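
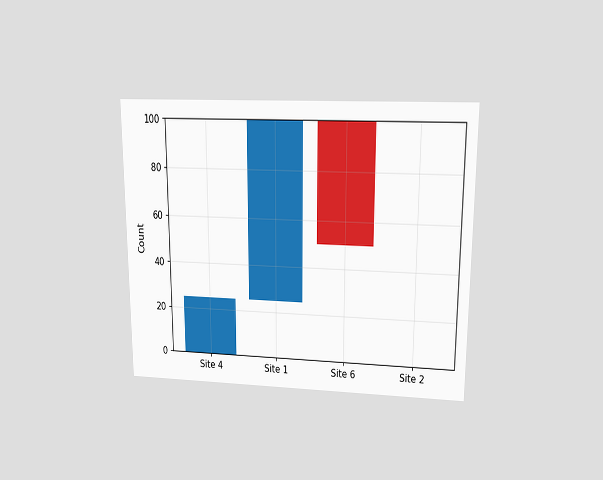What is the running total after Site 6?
50

The chart is viewed at a slight angle. After Site 6 the running total reaches 50.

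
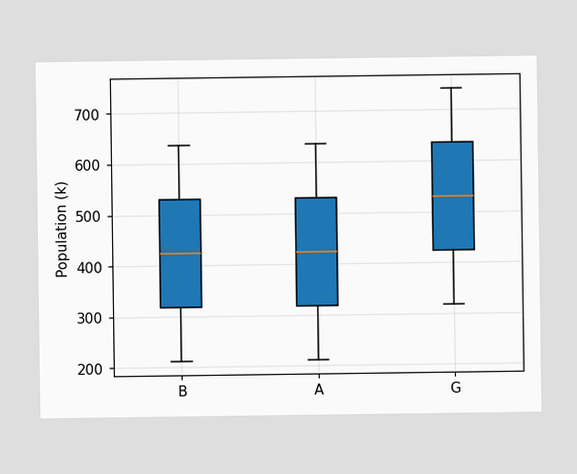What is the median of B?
424k

The median line in the B box sits at 424k.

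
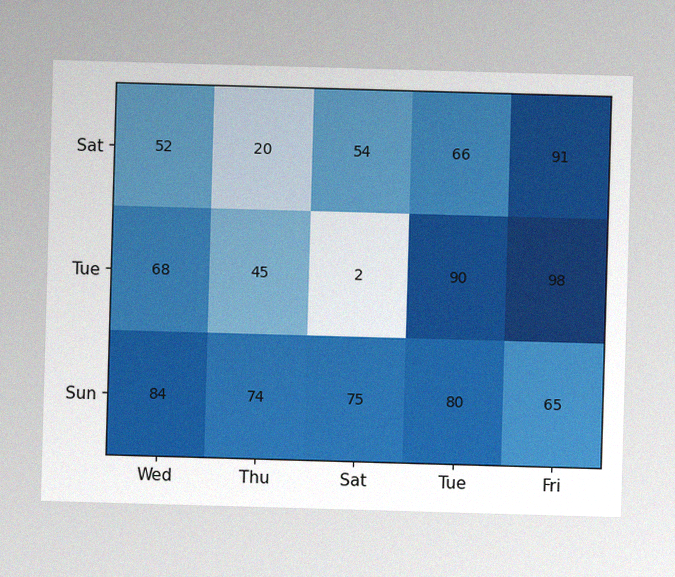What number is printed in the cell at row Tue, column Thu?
45

The image has some photo noise and uneven lighting. The (Tue, Thu) cell reads 45.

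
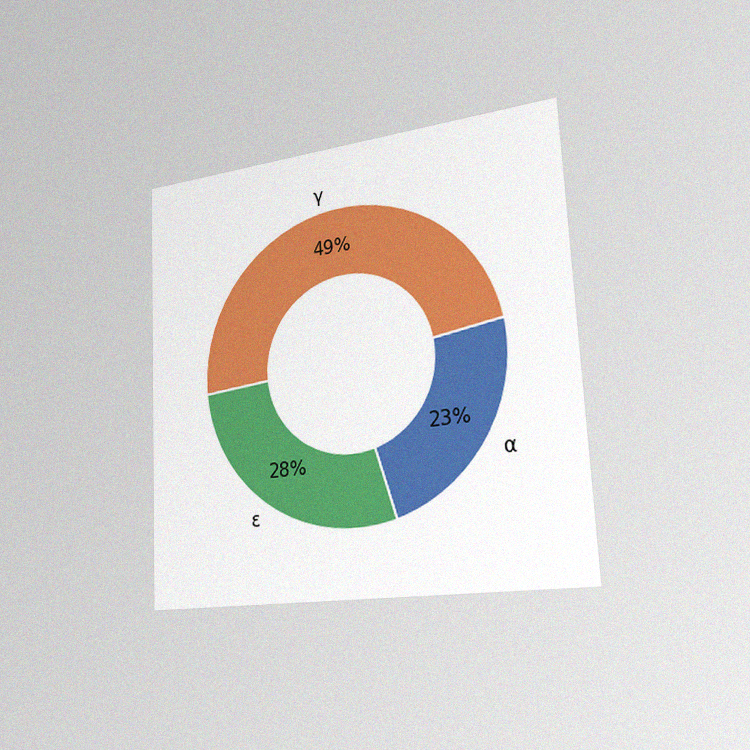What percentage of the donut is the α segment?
23%

The chart is tilted about 3° counter-clockwise and viewed slightly from the right, with some photo noise. The α segment takes up 23% of the ring.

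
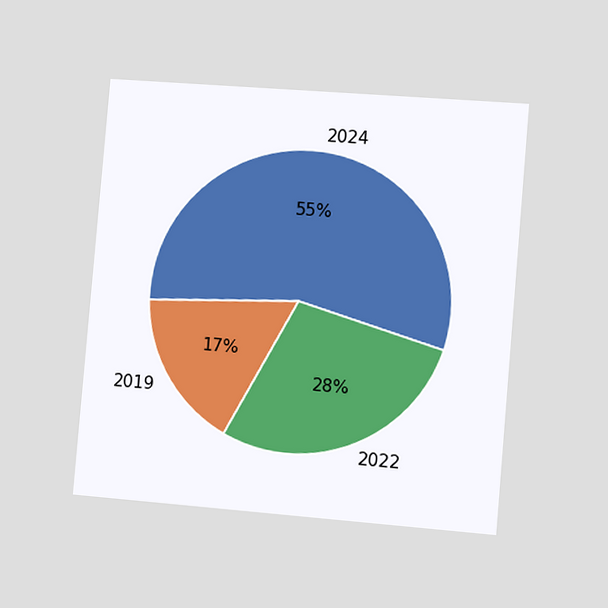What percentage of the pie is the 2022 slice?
The chart is tilted about 5° clockwise and viewed slightly from the right. The 2022 slice takes up 28% of the pie.

28%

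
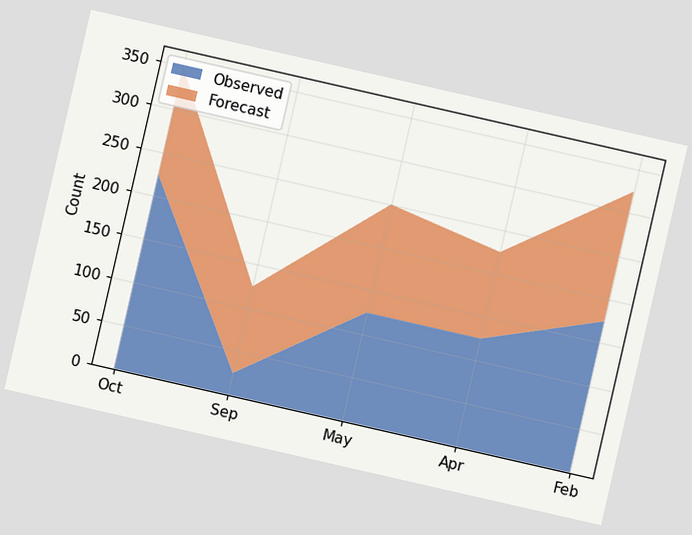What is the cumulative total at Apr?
The chart is tilted about 13° clockwise. The stacked total at Apr reaches 225.

225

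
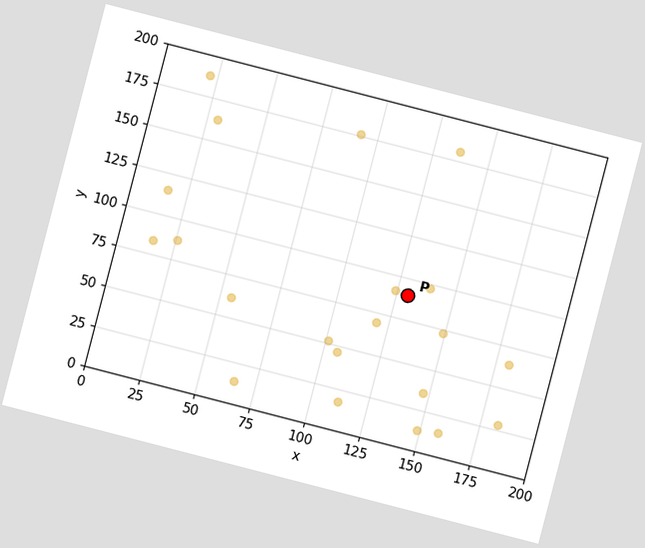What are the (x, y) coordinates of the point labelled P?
The chart is tilted about 15° clockwise. Following the gridlines from P to each axis, P sits at (130, 90).

(130, 90)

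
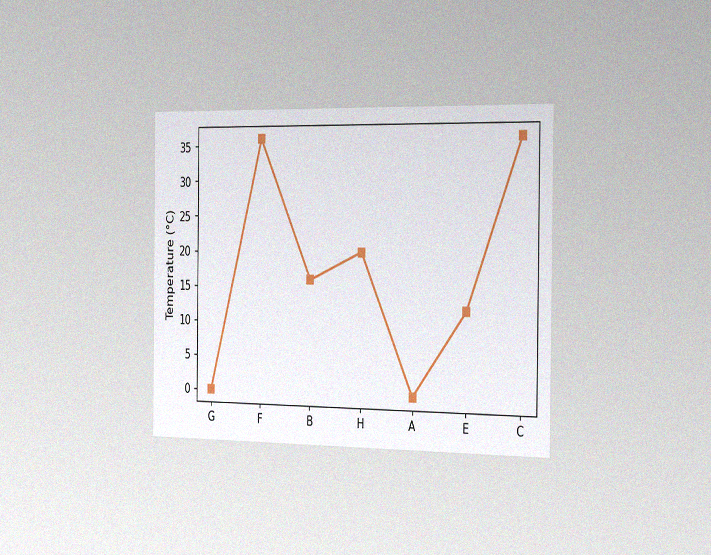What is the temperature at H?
20°C

The chart is viewed slightly from the right, with some photo noise. At H, the line is at 20°C.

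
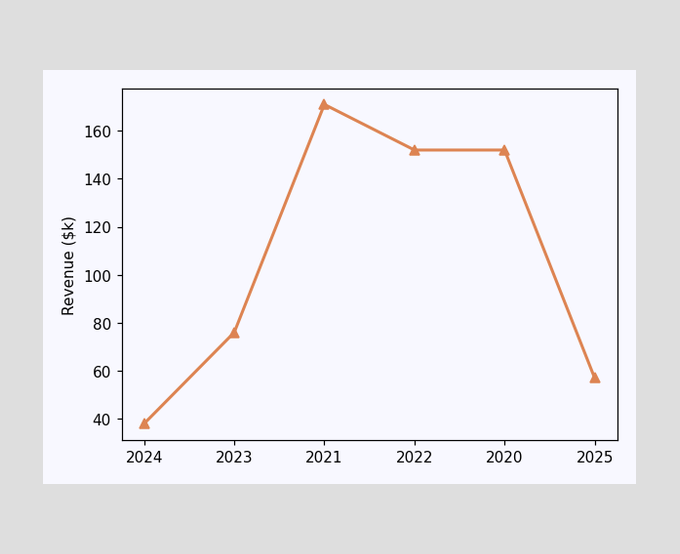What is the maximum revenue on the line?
The highest point is at 2021, and reading across to the y-axis gives $171k.

$171k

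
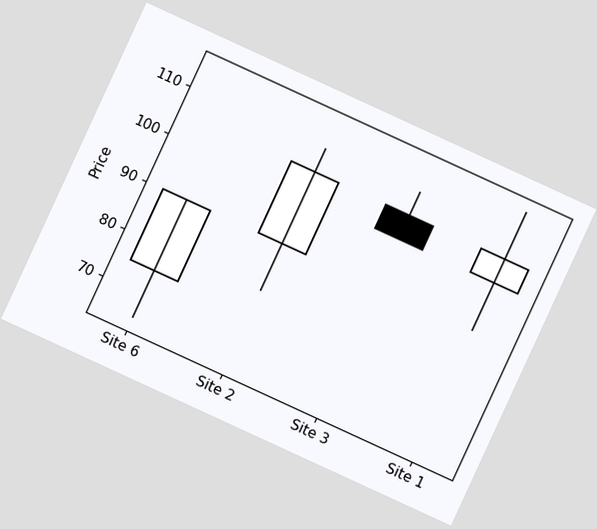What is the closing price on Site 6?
The chart is tilted about 25° clockwise. The Site 6 candle closes at 90.

90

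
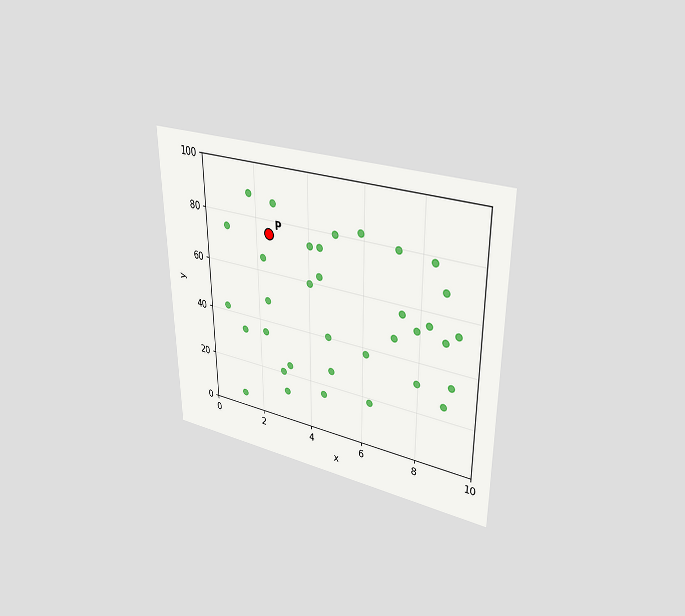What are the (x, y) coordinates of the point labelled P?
(2.5, 75)

The chart is viewed at a slight angle. Following the gridlines from P to each axis, P sits at (2.5, 75).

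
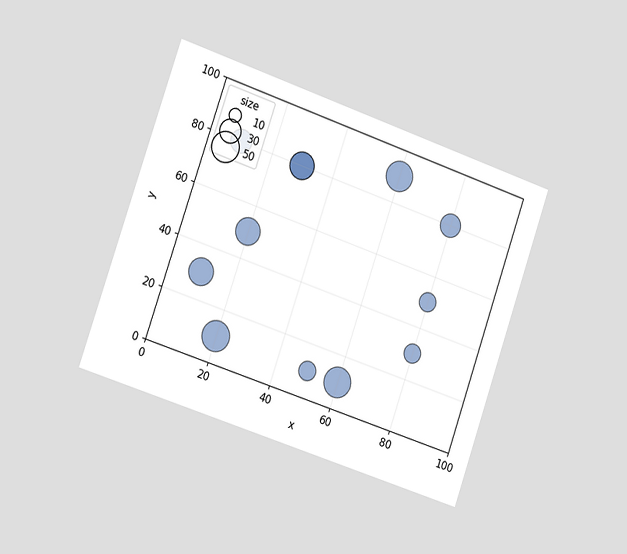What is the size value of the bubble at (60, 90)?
The chart is tilted about 19° clockwise and viewed slightly from the left. Matching the bubble at (60, 90) against the size legend gives 50.

50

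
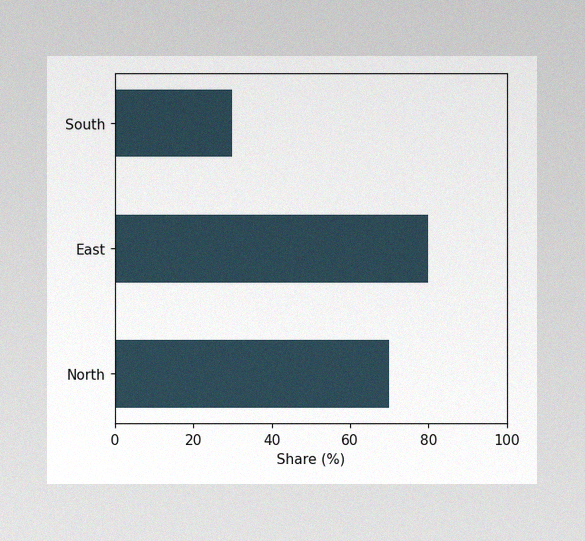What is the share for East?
80%

The image has some photo noise and uneven lighting. Reading along the chart's x-axis, the East bar reaches 80%.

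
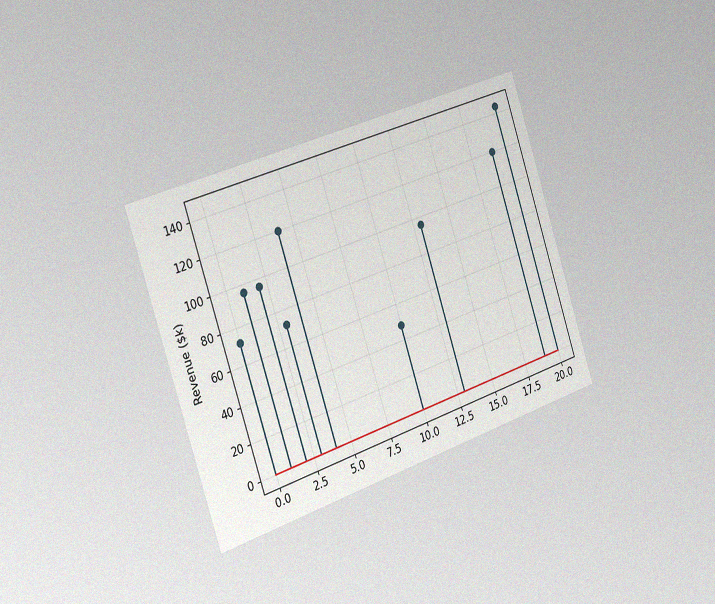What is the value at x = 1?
$96k

The chart is tilted about 18° counter-clockwise and viewed slightly from the left, with some photo noise. The stem at x=1 reaches $96k.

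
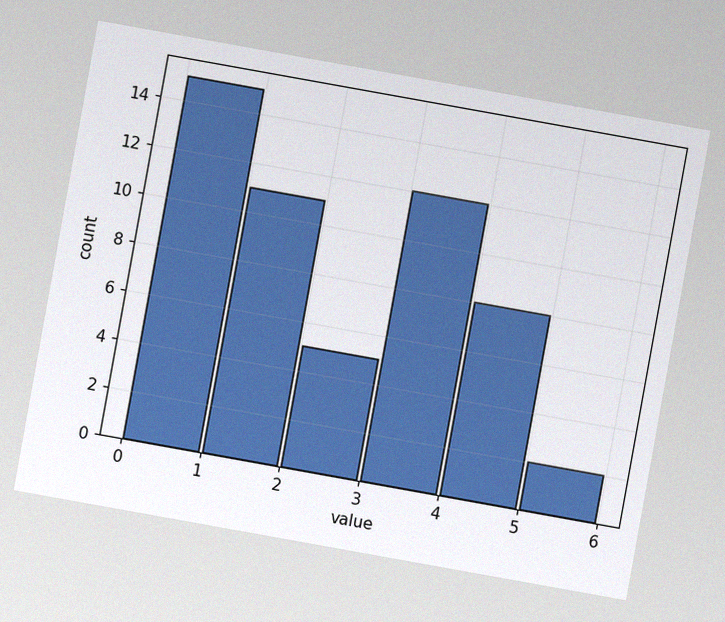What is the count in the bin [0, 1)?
The chart is tilted about 10° clockwise, with some photo noise. The [0, 1) bin has height 15.

15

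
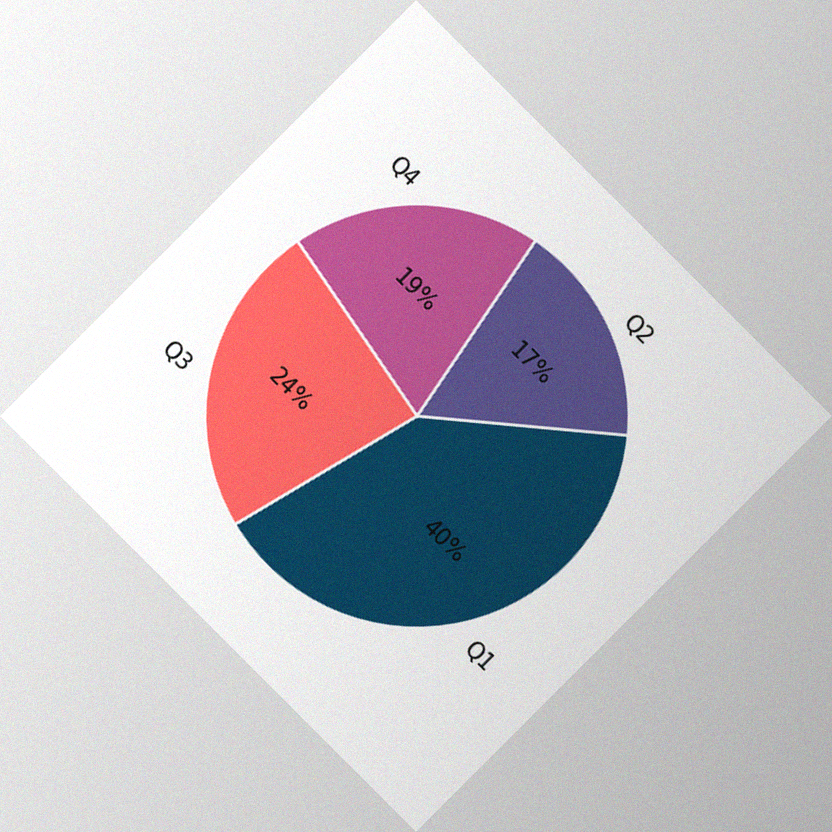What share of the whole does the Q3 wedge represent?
The chart is tilted about 45° clockwise, with some photo noise. The Q3 slice takes up 24% of the pie.

24%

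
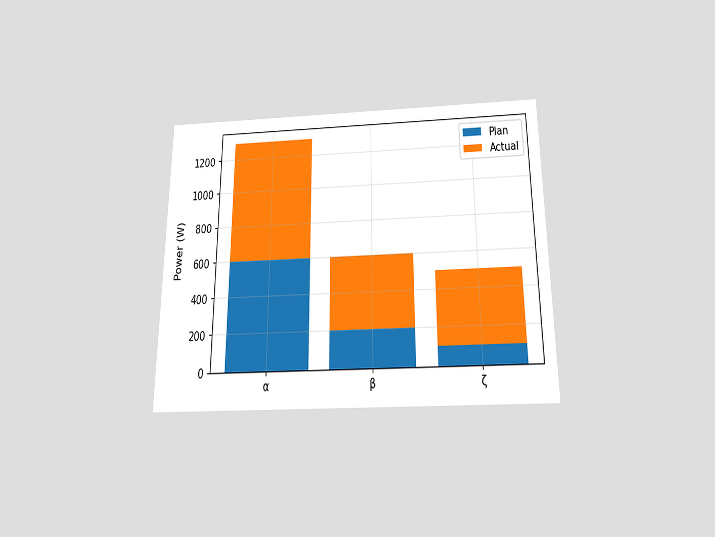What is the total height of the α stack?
The chart is viewed slightly from below. The α stack's top reaches 1300W on the y-axis.

1300W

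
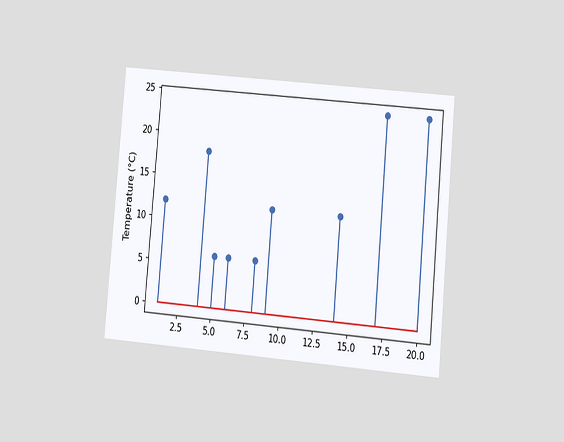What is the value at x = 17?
24°C

The chart is tilted about 5° clockwise and viewed at a slight angle. The stem at x=17 reaches 24°C.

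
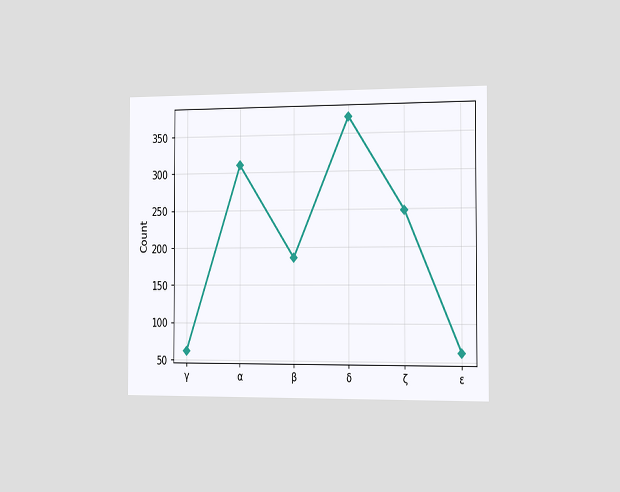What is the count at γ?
62

The chart is viewed slightly from the right. At γ, the line is at 62.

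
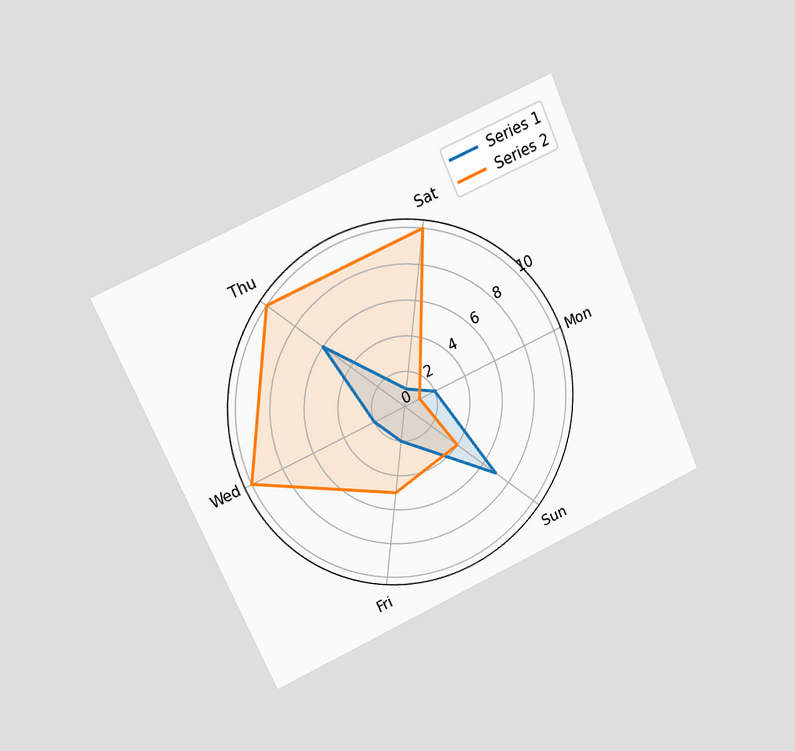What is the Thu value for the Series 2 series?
10

The chart is tilted about 24° counter-clockwise and viewed at a slight angle. On the Thu axis, Series 2 reaches 10.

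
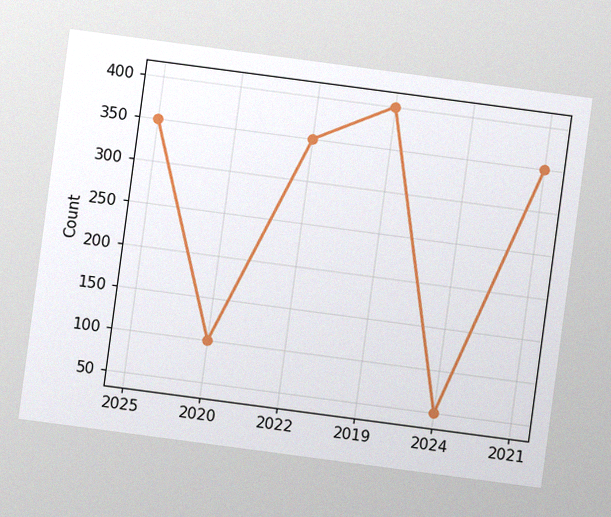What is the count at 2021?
The chart is tilted about 8° clockwise, with some photo noise. At 2021, the line is at 350.

350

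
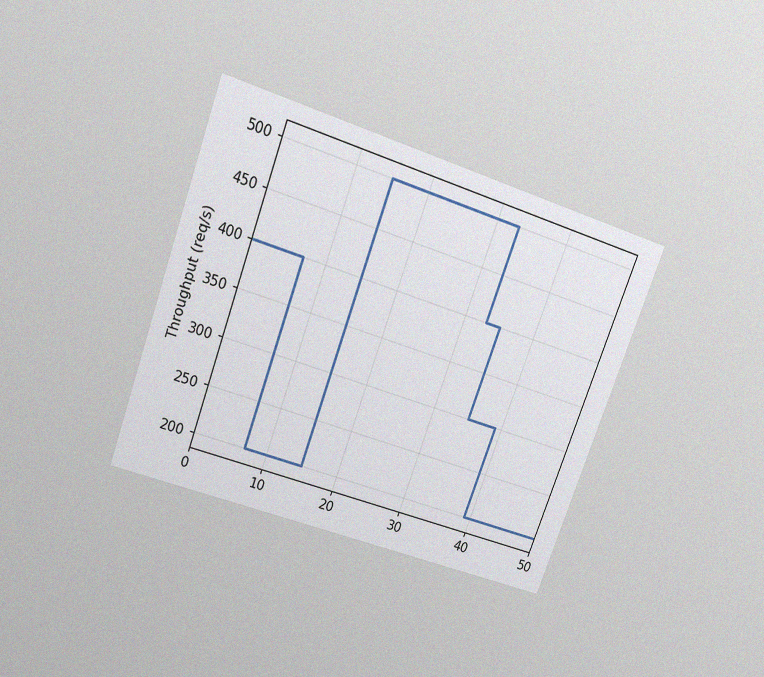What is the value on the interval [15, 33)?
500req/s

The chart is tilted about 20° clockwise and viewed slightly from above, with some photo noise. On [15, 33) the step sits at 500req/s.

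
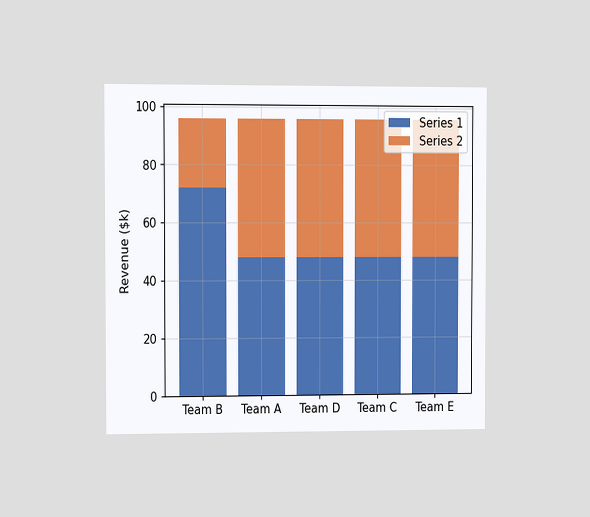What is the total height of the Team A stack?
$96k

The chart is viewed at a slight angle. The Team A stack's top reaches $96k on the y-axis.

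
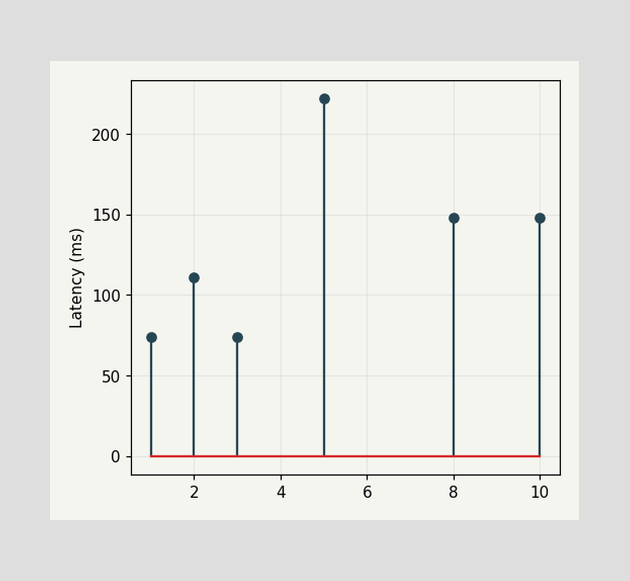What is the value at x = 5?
The stem at x=5 reaches 222ms.

222ms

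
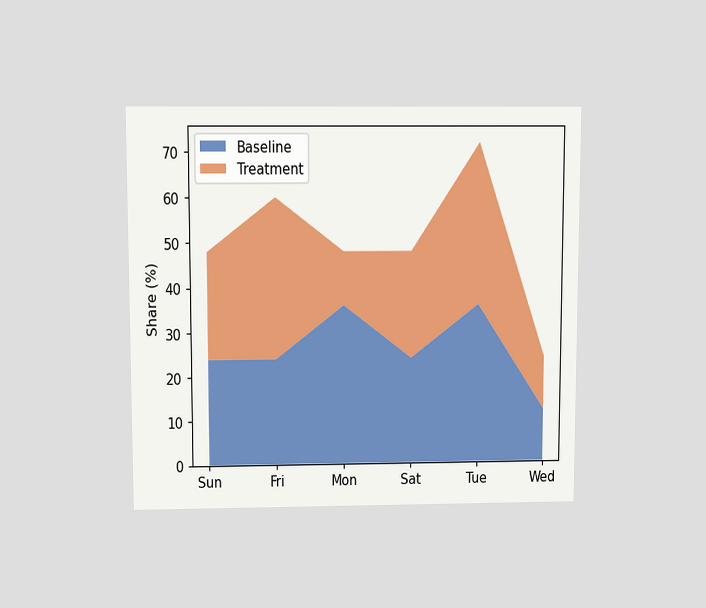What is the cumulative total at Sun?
48%

The chart is viewed slightly from above. The stacked total at Sun reaches 48%.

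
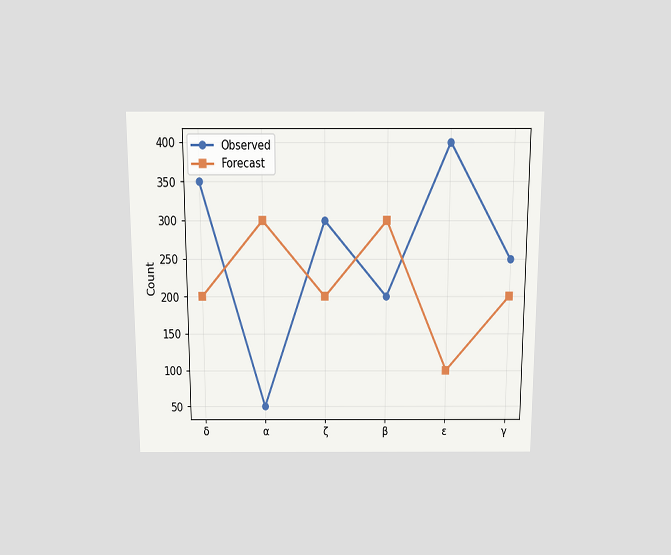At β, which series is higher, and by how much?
The chart is viewed slightly from above. At β, Forecast sits above the other line by 100.

Forecast, by 100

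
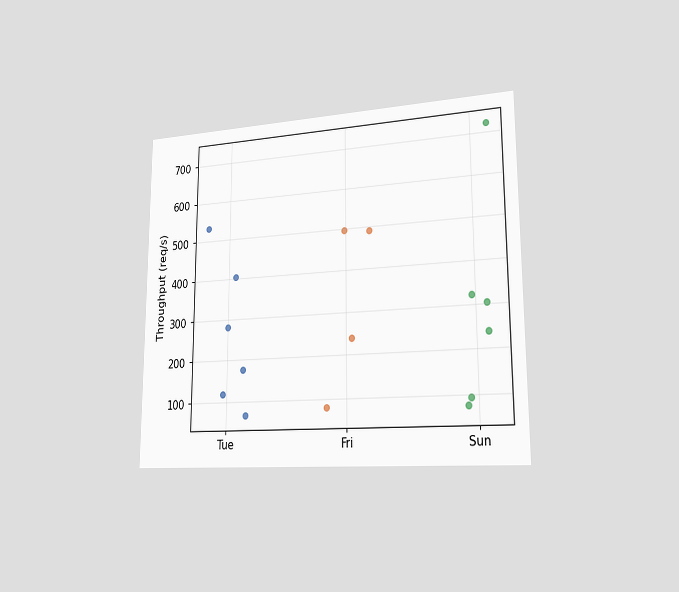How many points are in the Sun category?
6

The chart is viewed slightly from the right. Counting the markers in the Sun column gives 6.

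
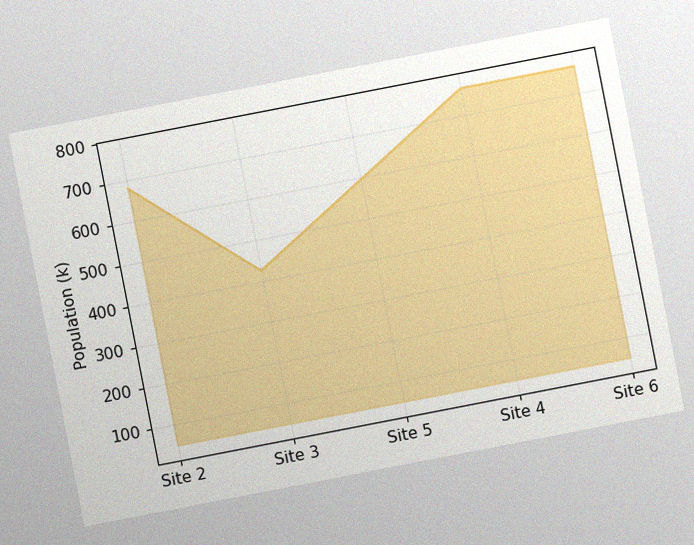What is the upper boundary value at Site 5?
The chart is tilted about 11° counter-clockwise, with some photo noise. At Site 5 the upper boundary is at 595k.

595k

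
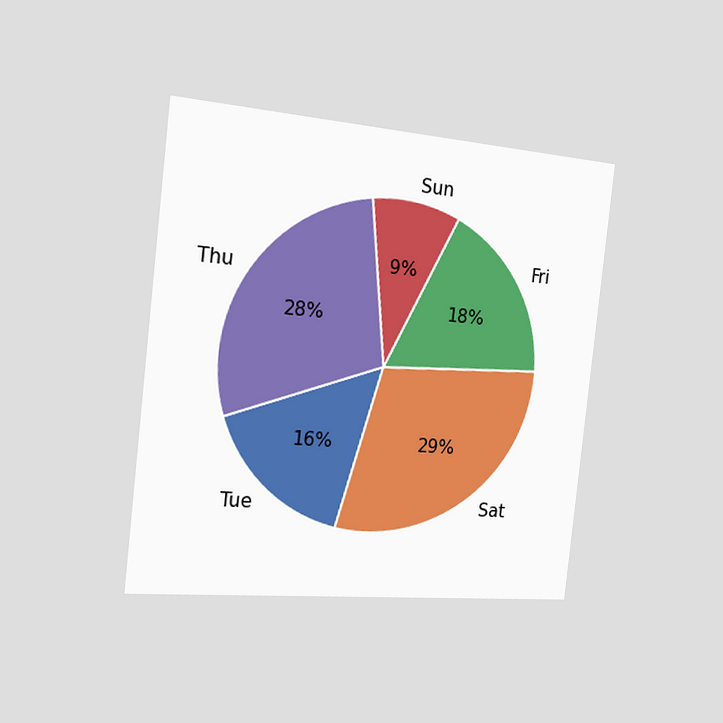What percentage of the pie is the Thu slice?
28%

The chart is tilted about 6° clockwise and viewed slightly from the left. The Thu slice takes up 28% of the pie.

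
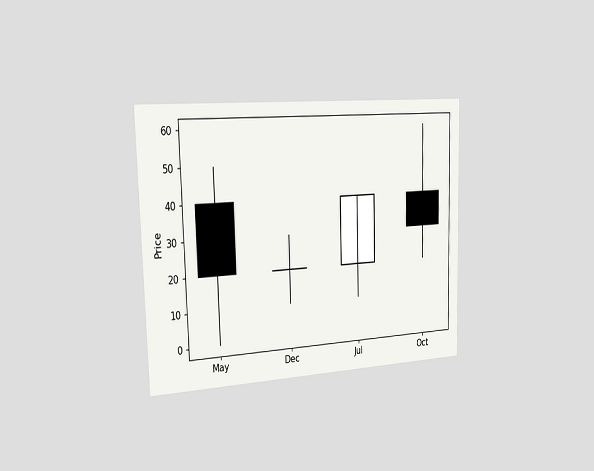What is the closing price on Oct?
The chart is viewed slightly from the left. The Oct candle closes at 30.

30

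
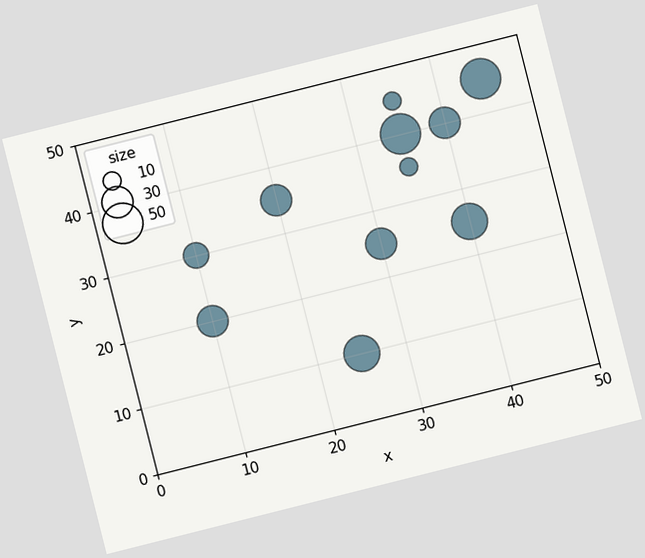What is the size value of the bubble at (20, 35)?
30

The chart is tilted about 14° counter-clockwise. Matching the bubble at (20, 35) against the size legend gives 30.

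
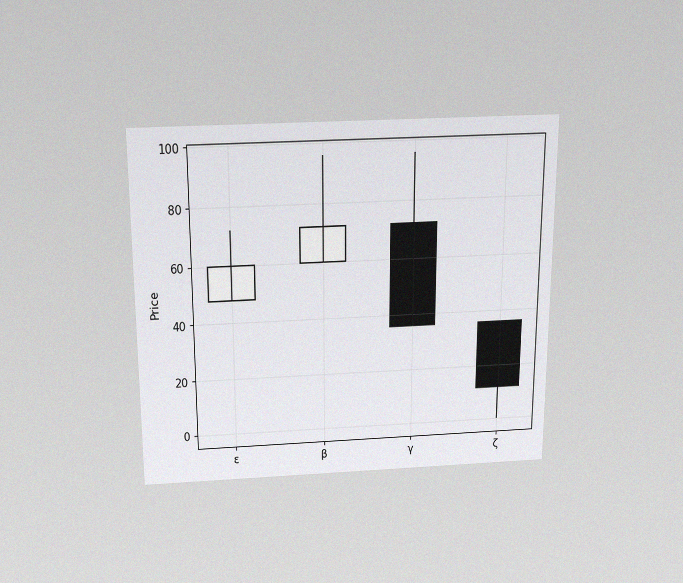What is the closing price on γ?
36

The chart is viewed slightly from above, with some photo noise. The γ candle closes at 36.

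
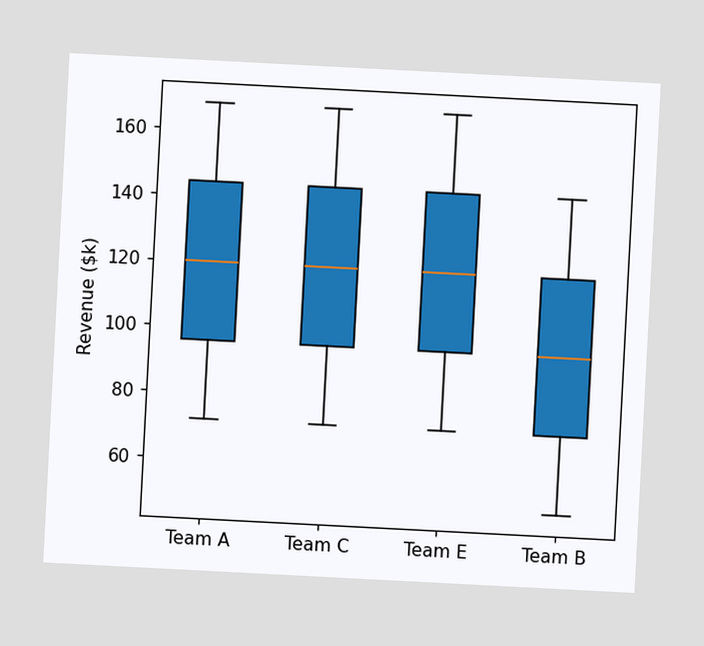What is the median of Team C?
The chart is tilted about 3° clockwise. The median line in the Team C box sits at $120k.

$120k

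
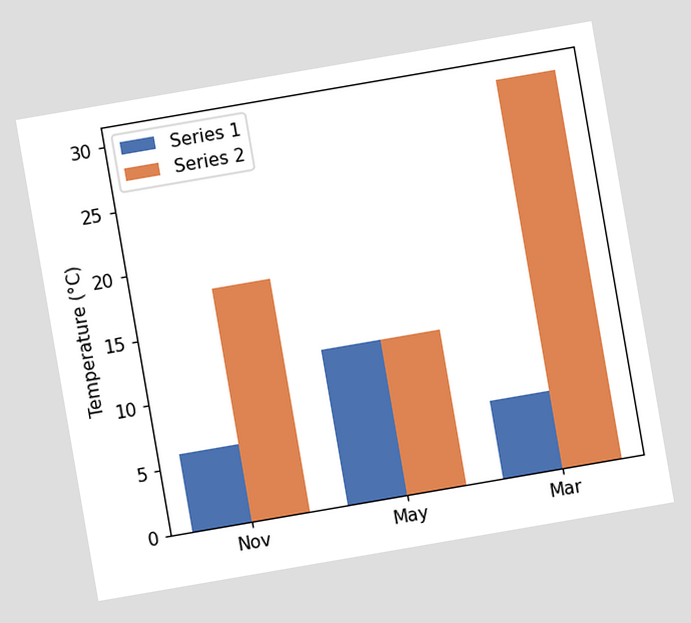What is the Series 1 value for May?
The chart is tilted about 10° counter-clockwise. The Series 1 bar at May reaches 12°C on the y-axis.

12°C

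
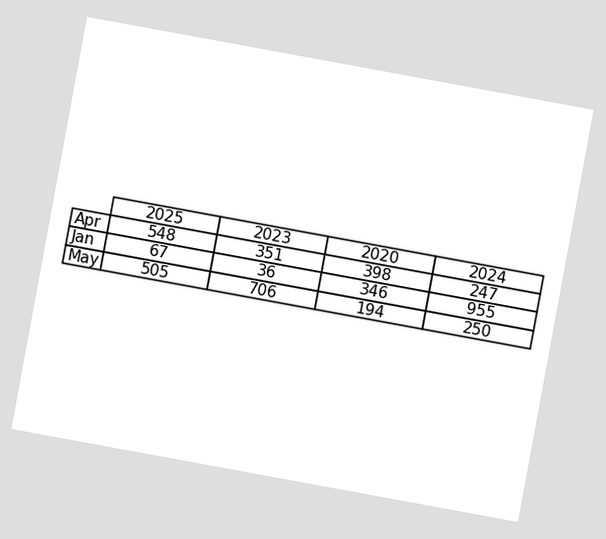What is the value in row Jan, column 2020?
The chart is tilted about 10° clockwise. The (Jan, 2020) cell reads 346.

346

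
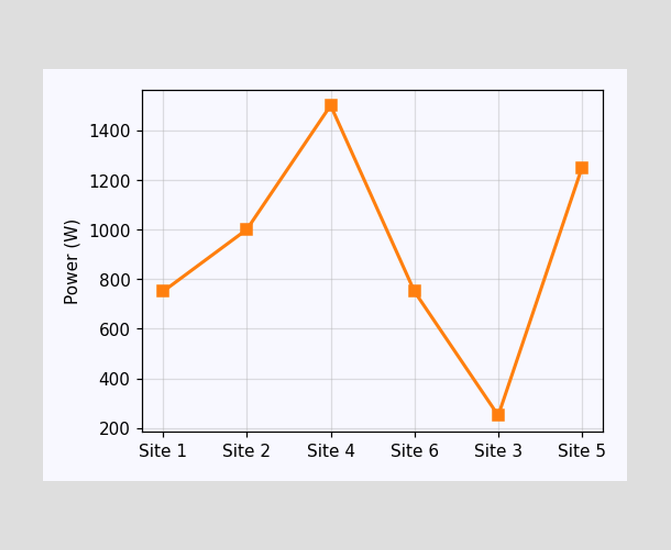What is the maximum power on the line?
1500W

The highest point is at Site 4, and reading across to the y-axis gives 1500W.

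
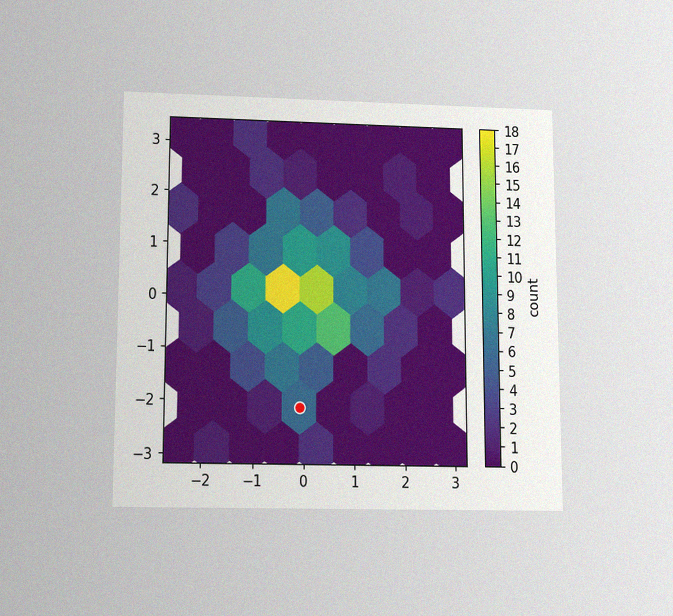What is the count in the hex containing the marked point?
6

The chart is viewed slightly from below, with some photo noise. The marked hex reads 6 on the colorbar.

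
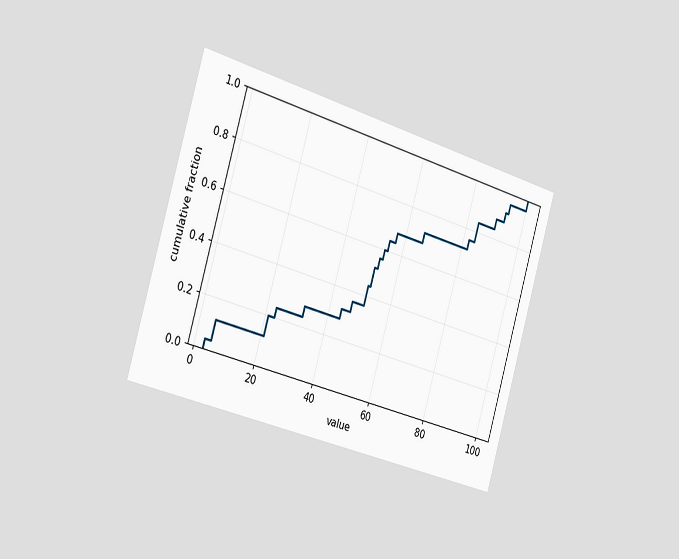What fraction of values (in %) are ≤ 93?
92%

The chart is tilted about 16° clockwise and viewed slightly from the left. At x=93 the ECDF step is at 92%.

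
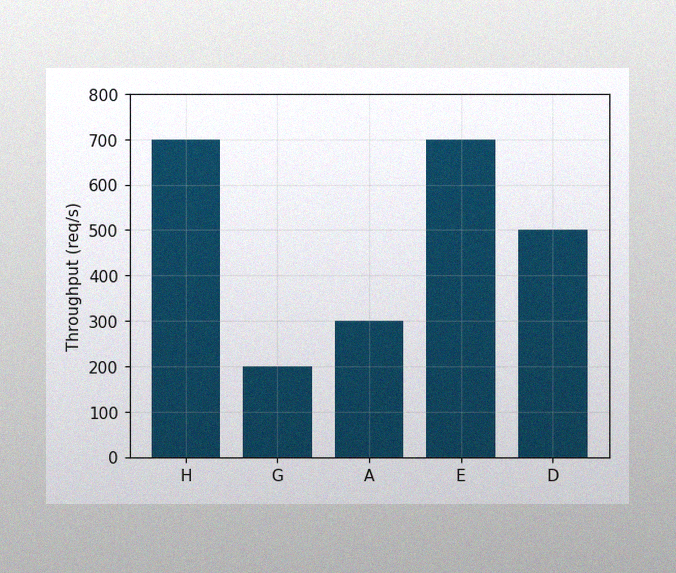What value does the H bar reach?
700req/s

The image has some photo noise and uneven lighting. Reading along the chart's y-axis, the H bar reaches 700req/s.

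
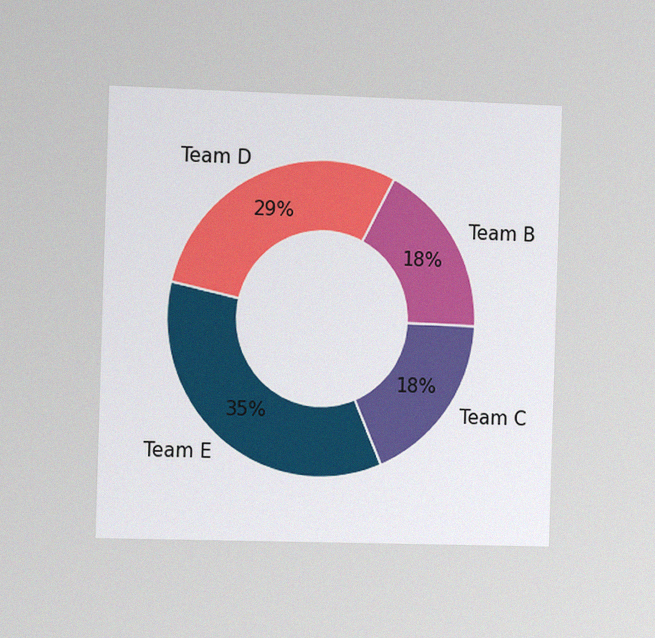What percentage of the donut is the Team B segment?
18%

The chart is viewed slightly from the left, with some photo noise. The Team B segment takes up 18% of the ring.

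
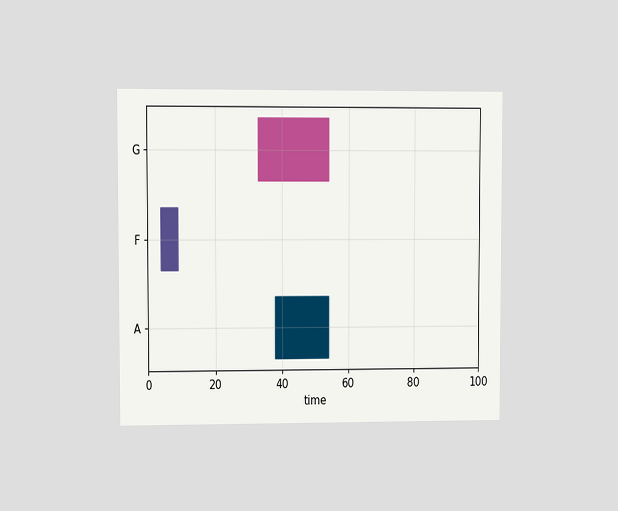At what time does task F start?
The chart is viewed at a slight angle. The F bar begins at t=4.

4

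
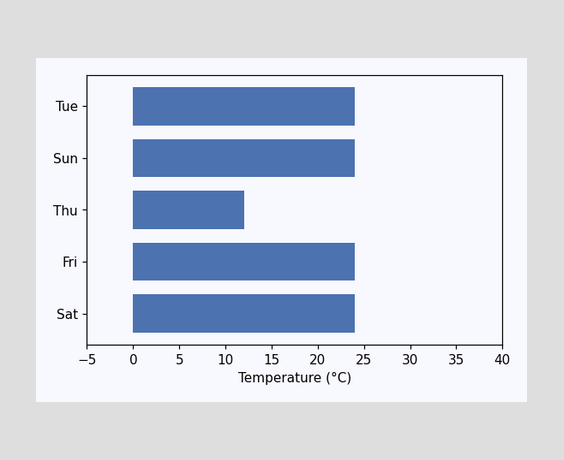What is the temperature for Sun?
Reading along the chart's x-axis, the Sun bar reaches 24°C.

24°C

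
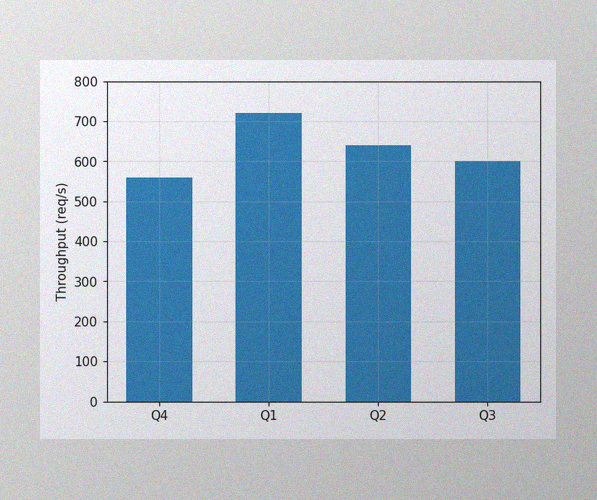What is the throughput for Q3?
The image has some photo noise and uneven lighting. Reading along the chart's y-axis, the Q3 bar reaches 600req/s.

600req/s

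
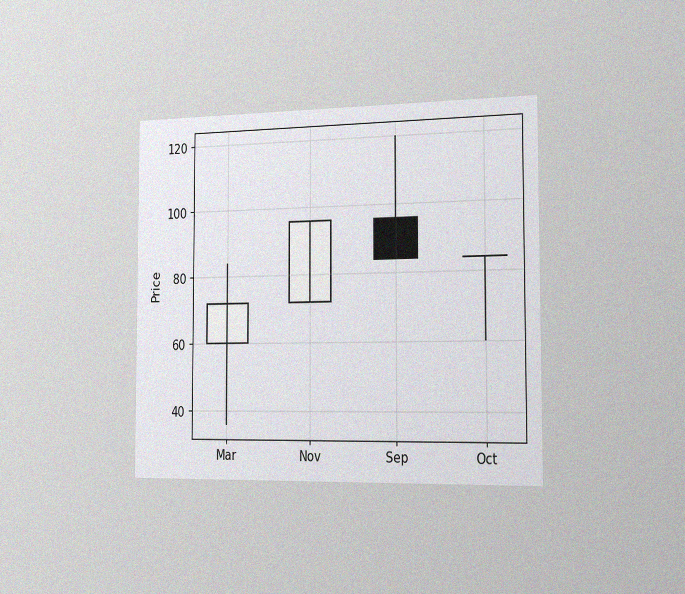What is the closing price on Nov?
96

The chart is viewed slightly from the right, with some photo noise. The Nov candle closes at 96.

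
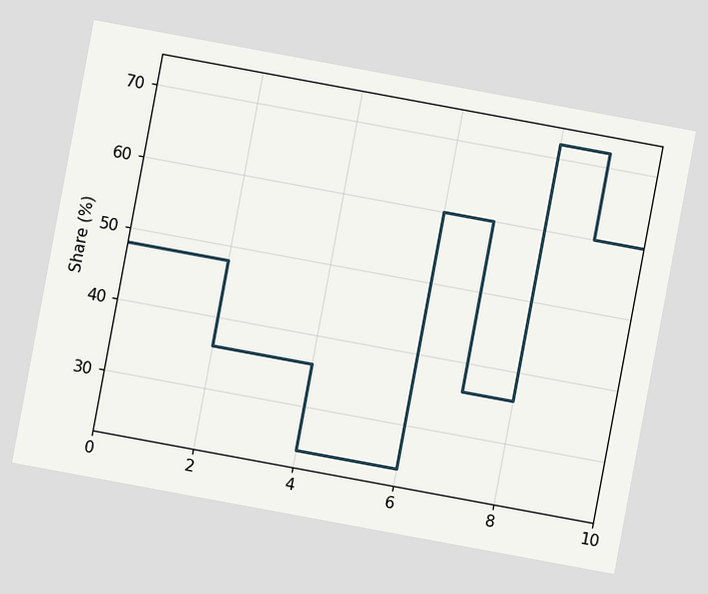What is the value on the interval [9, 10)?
60%

The chart is tilted about 10° clockwise. On [9, 10) the step sits at 60%.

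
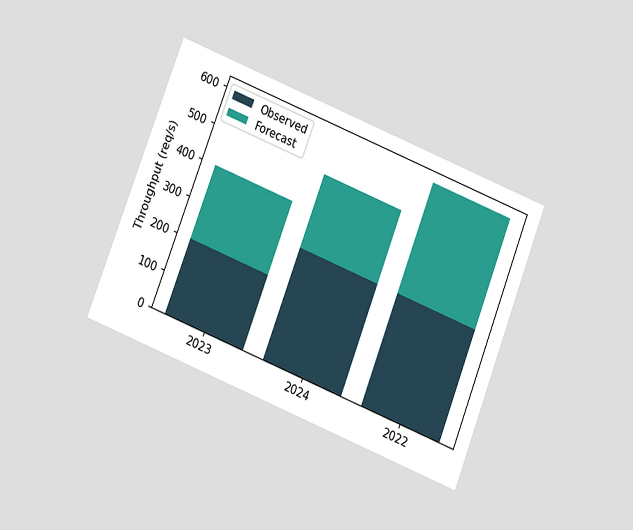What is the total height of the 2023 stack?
400req/s

The chart is tilted about 21° clockwise and viewed slightly from below. The 2023 stack's top reaches 400req/s on the y-axis.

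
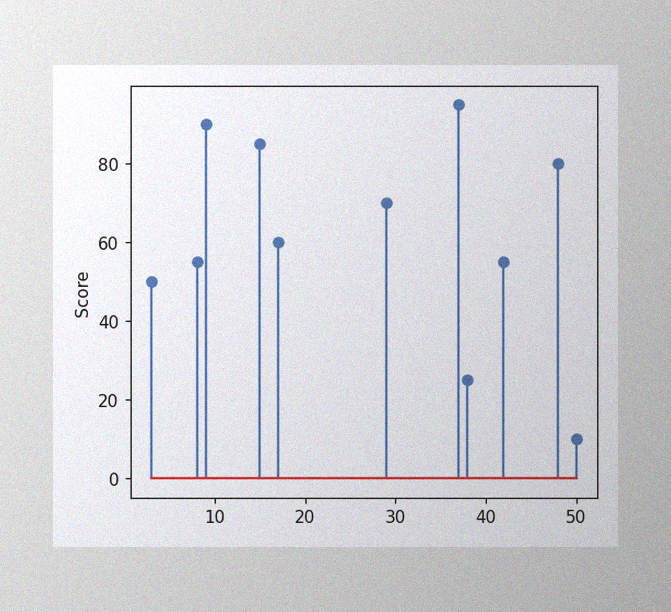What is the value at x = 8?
The image has some photo noise and uneven lighting. The stem at x=8 reaches 55.

55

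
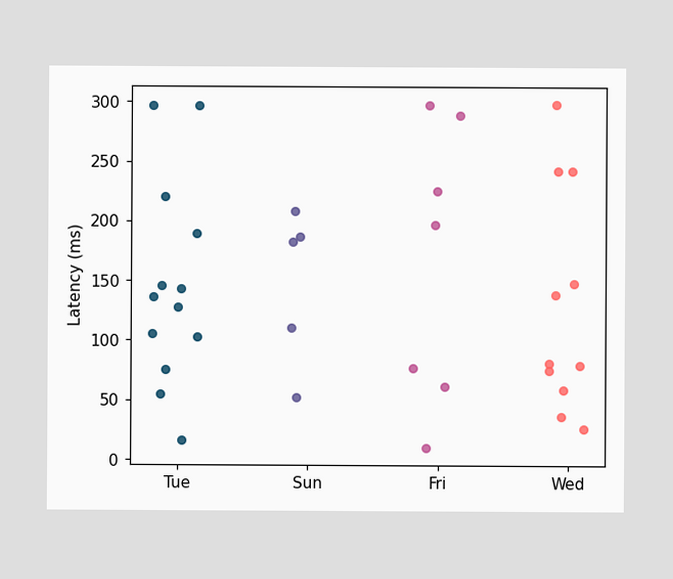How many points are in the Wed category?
Counting the markers in the Wed column gives 11.

11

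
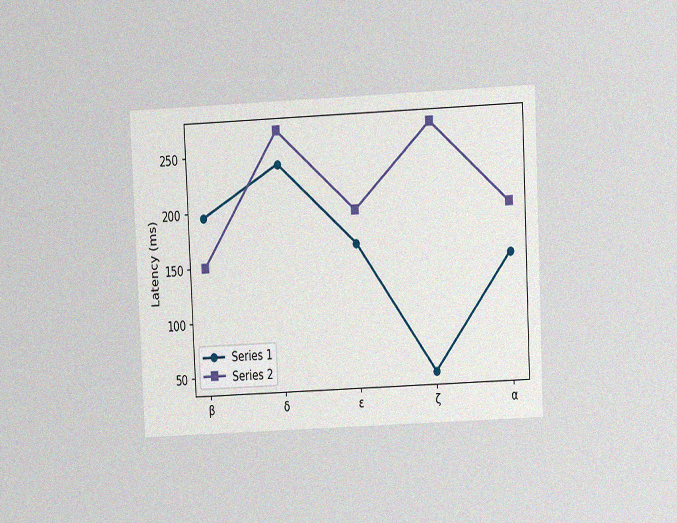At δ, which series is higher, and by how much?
The chart is tilted about 3° counter-clockwise and viewed at a slight angle, with some photo noise. At δ, Series 2 sits above the other line by 30ms.

Series 2, by 30ms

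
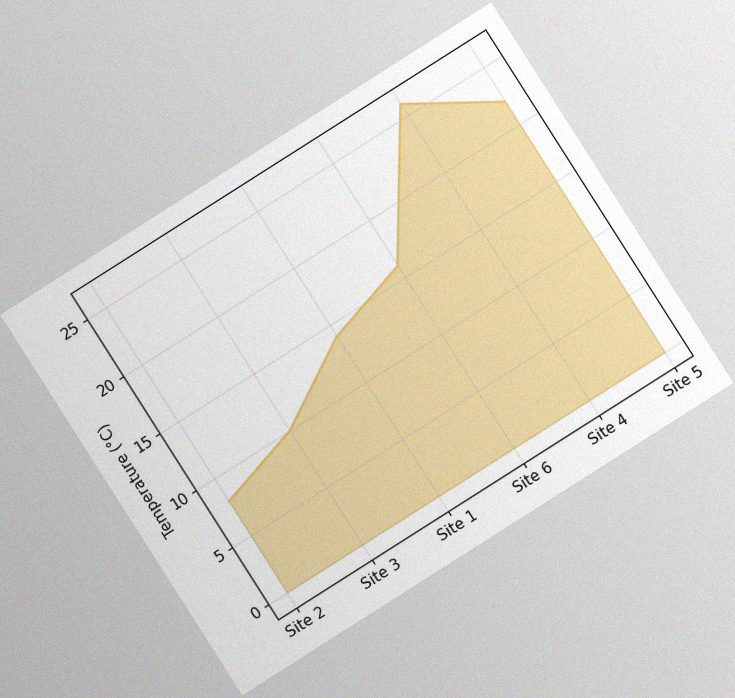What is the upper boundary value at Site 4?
The chart is tilted about 32° counter-clockwise, with some photo noise. At Site 4 the upper boundary is at 26°C.

26°C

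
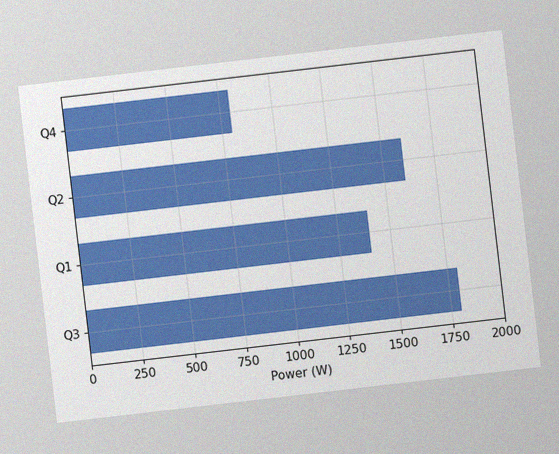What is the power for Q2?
1600W

The chart is tilted about 7° counter-clockwise, with some photo noise. Reading along the chart's x-axis, the Q2 bar reaches 1600W.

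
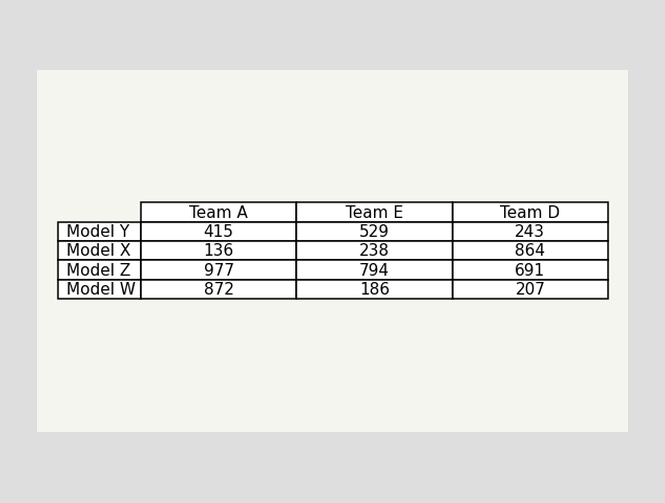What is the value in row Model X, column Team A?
The (Model X, Team A) cell reads 136.

136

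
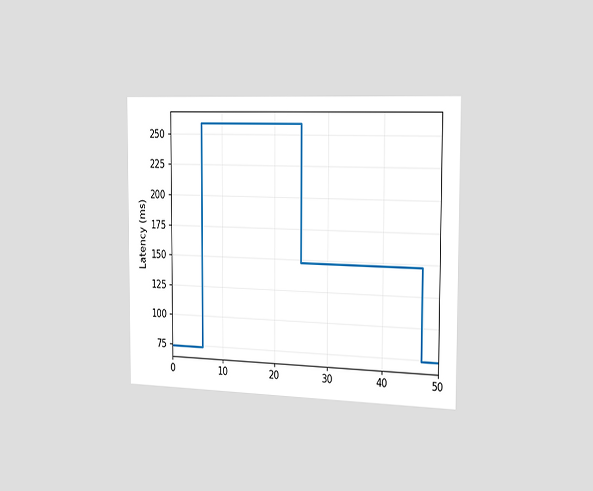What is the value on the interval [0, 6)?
74ms

The chart is viewed slightly from the right. On [0, 6) the step sits at 74ms.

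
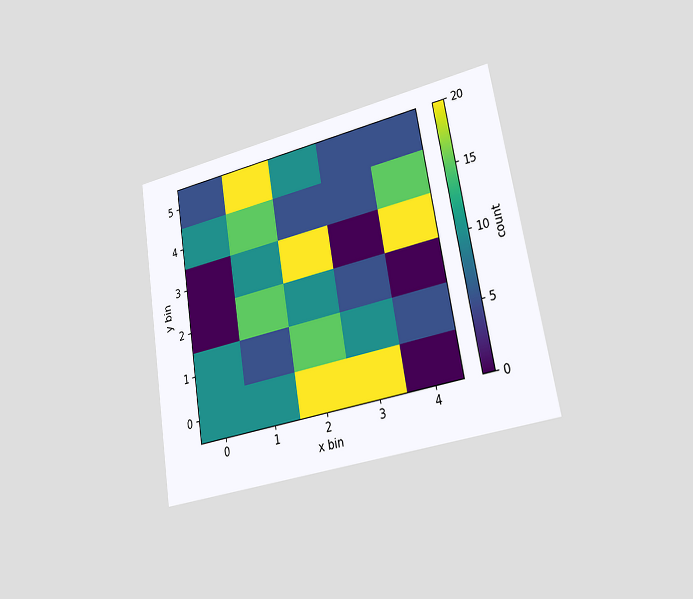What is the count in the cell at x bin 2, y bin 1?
15

The chart is tilted about 9° counter-clockwise and viewed slightly from the right. Matching the cell (2, 1) against the colorbar gives 15.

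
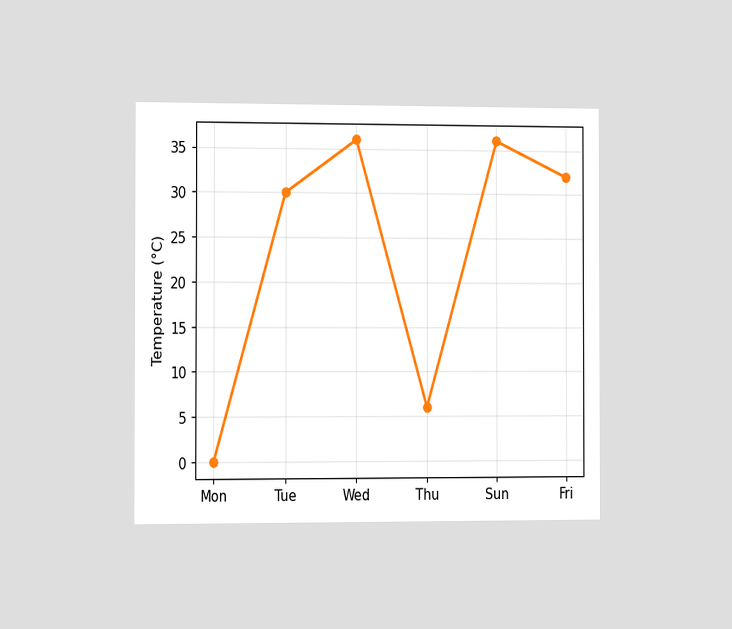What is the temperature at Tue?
The chart is viewed slightly from the left. At Tue, the line is at 30°C.

30°C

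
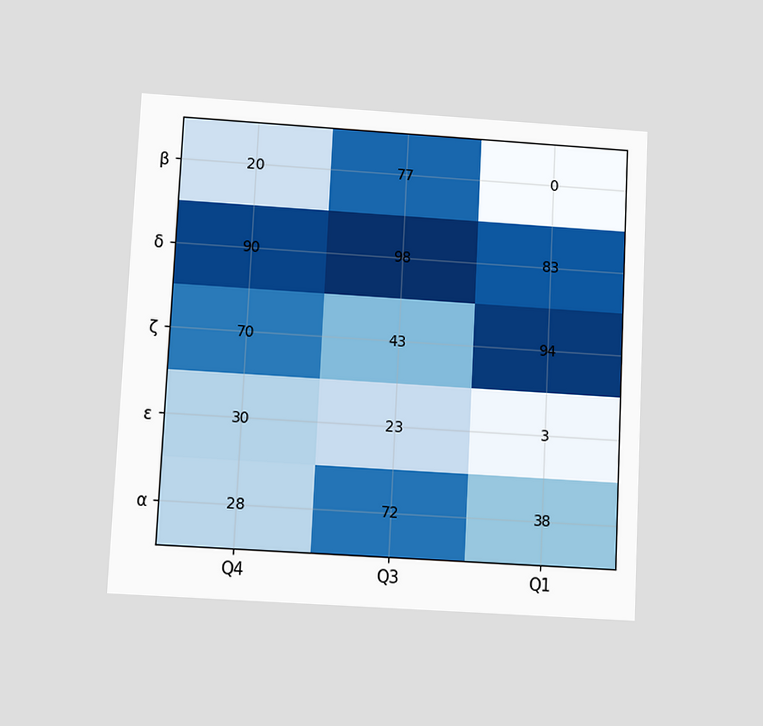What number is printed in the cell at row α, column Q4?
28

The chart is tilted about 3° clockwise and viewed slightly from below. The (α, Q4) cell reads 28.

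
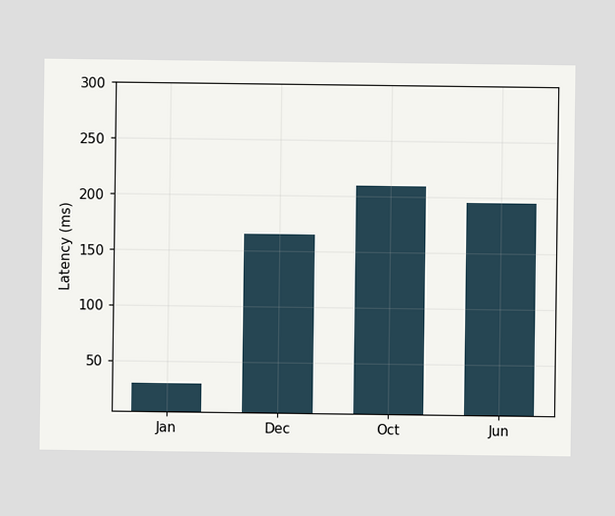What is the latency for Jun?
195ms

Reading along the chart's y-axis, the Jun bar reaches 195ms.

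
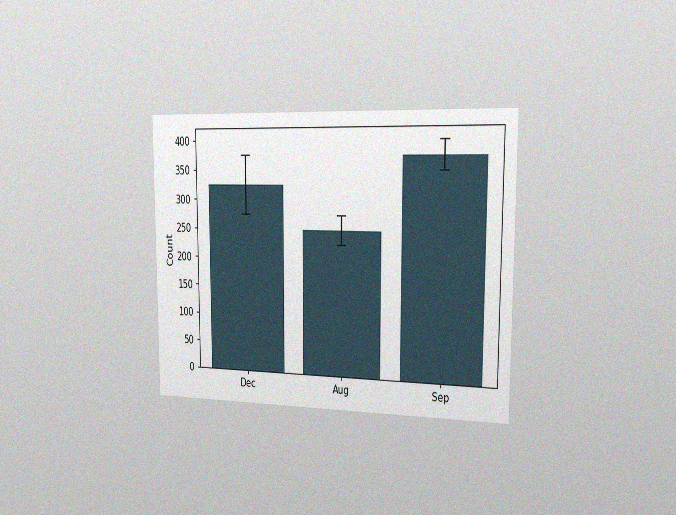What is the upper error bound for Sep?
The chart is viewed slightly from the right, with some photo noise. The Sep bar's upper whisker reaches 400.

400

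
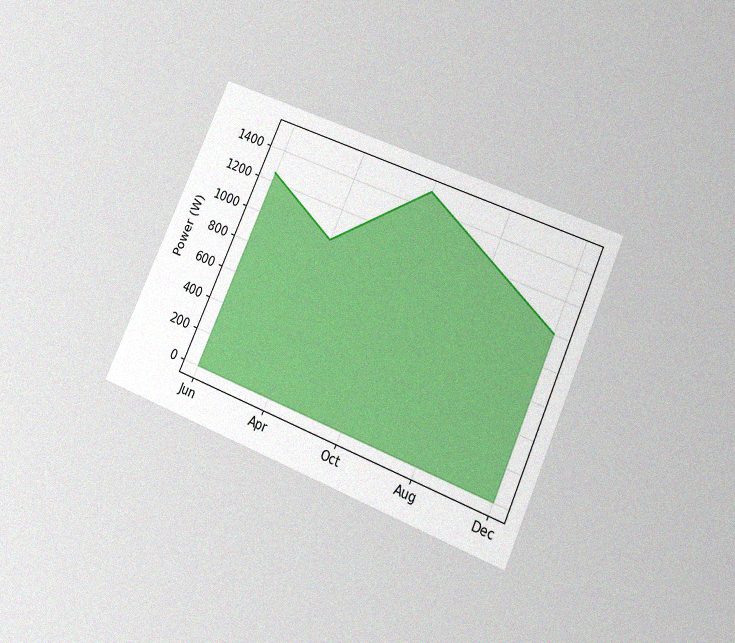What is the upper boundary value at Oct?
The chart is tilted about 24° clockwise and viewed slightly from below, with some photo noise. At Oct the upper boundary is at 1500W.

1500W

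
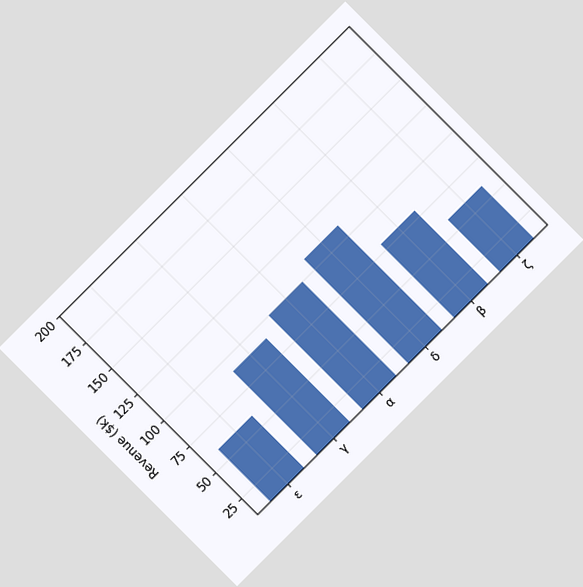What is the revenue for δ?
$110k

The chart is tilted about 45° counter-clockwise. Reading along the chart's y-axis, the δ bar reaches $110k.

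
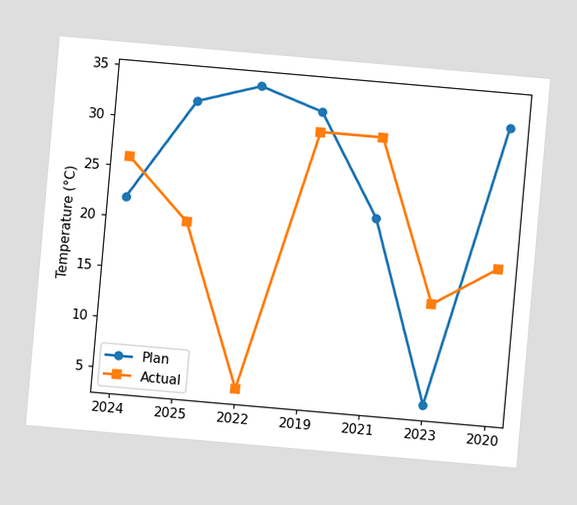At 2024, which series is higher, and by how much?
Actual, by 4°C

The chart is tilted about 5° clockwise. At 2024, Actual sits above the other line by 4°C.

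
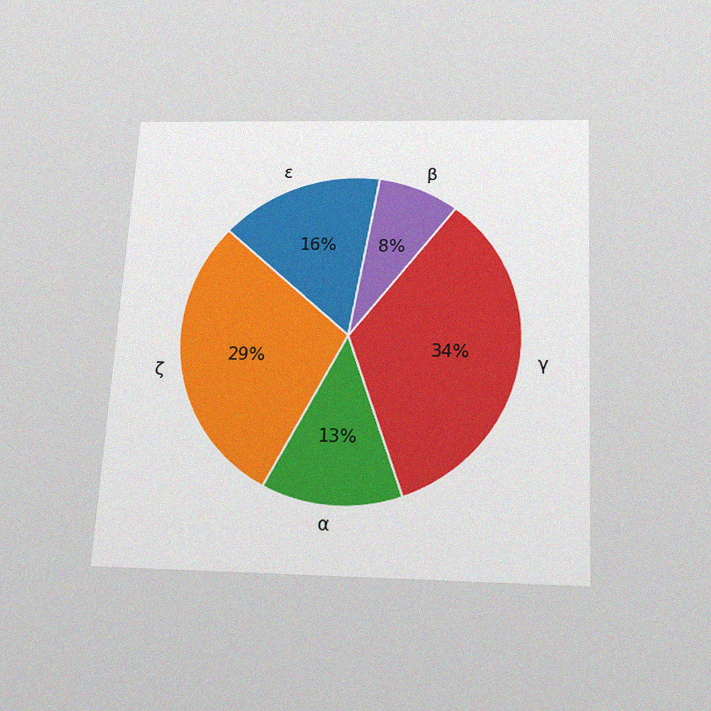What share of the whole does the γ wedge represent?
34%

The chart is tilted about 3° clockwise and viewed slightly from below, with some photo noise. The γ slice takes up 34% of the pie.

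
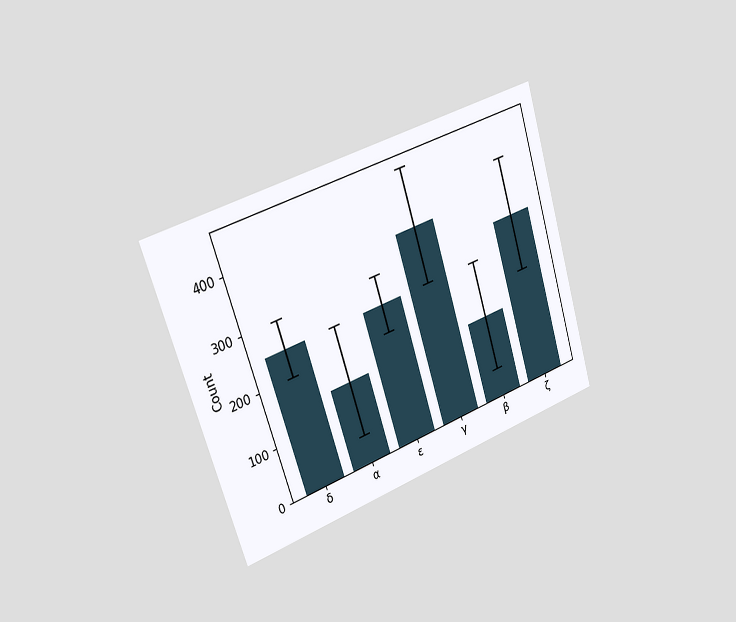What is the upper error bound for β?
250

The chart is tilted about 18° counter-clockwise and viewed slightly from the left. The β bar's upper whisker reaches 250.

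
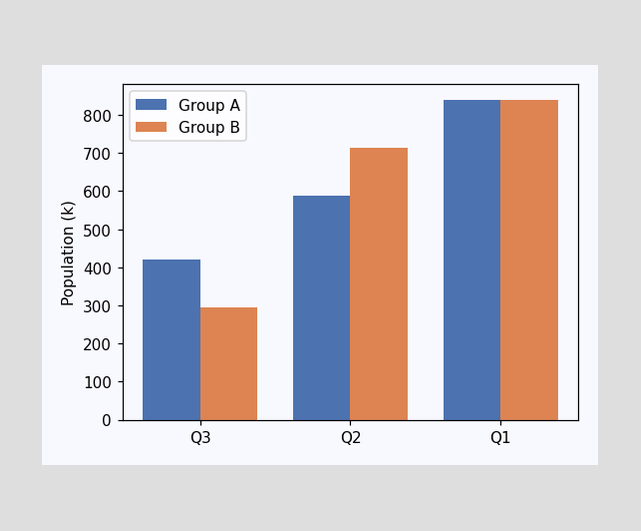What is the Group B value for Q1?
The Group B bar at Q1 reaches 840k on the y-axis.

840k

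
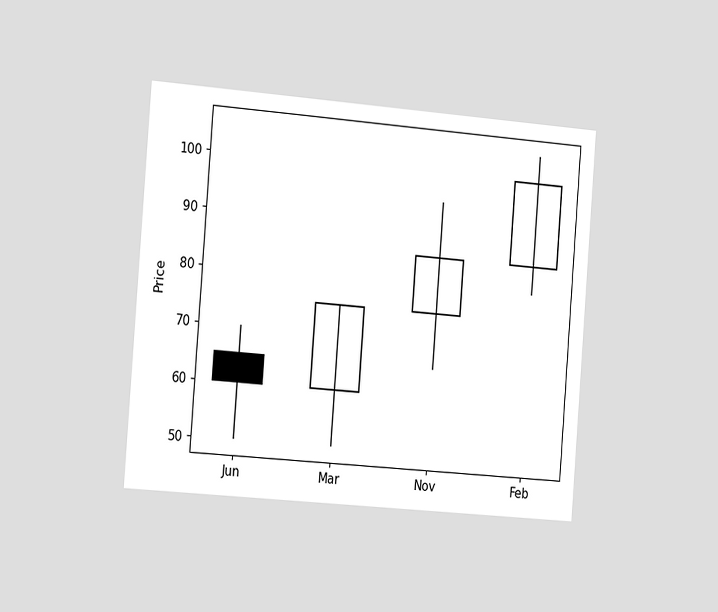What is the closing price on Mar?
The chart is tilted about 4° clockwise and viewed slightly from the left. The Mar candle closes at 75.

75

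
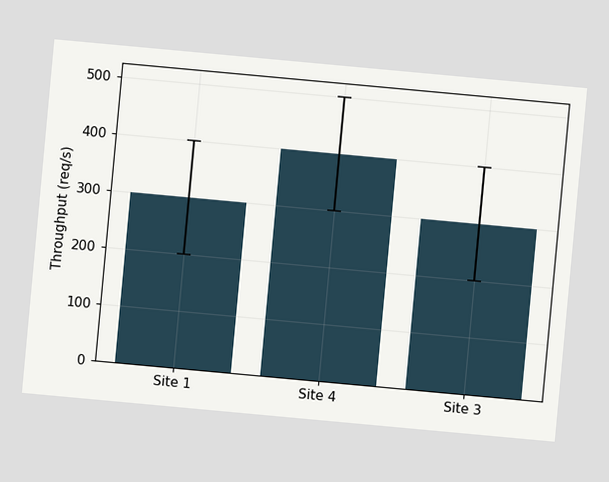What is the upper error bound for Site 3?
The chart is tilted about 5° clockwise. The Site 3 bar's upper whisker reaches 400req/s.

400req/s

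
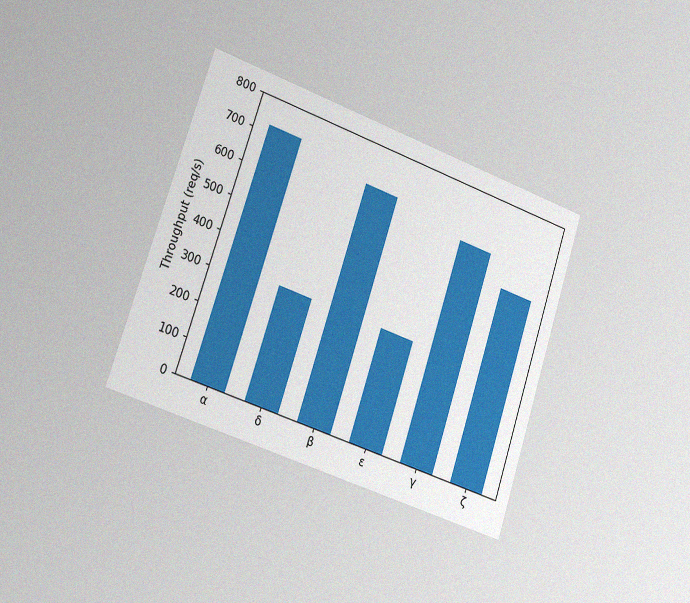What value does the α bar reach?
The chart is tilted about 18° clockwise and viewed slightly from the left, with some photo noise. Reading along the chart's y-axis, the α bar reaches 720req/s.

720req/s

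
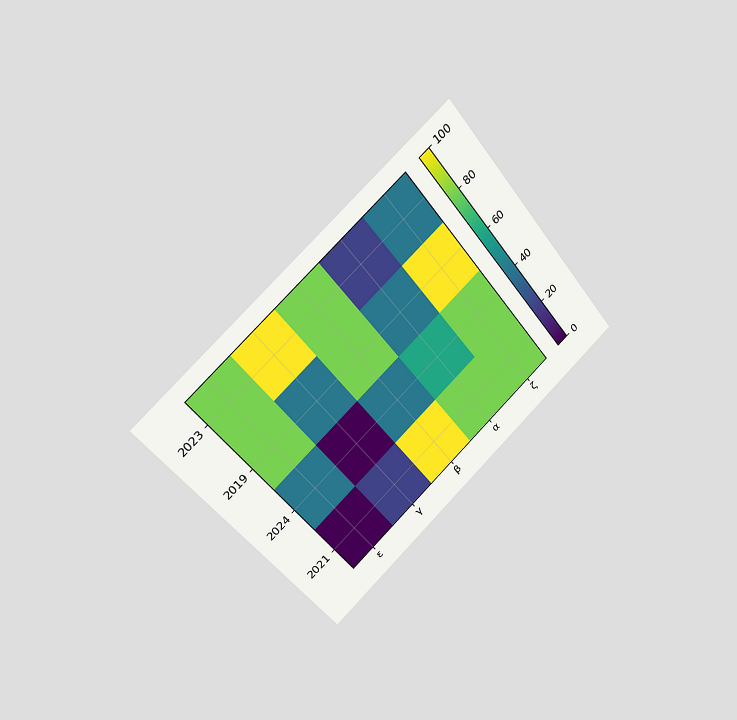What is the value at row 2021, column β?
The chart is tilted about 39° counter-clockwise and viewed slightly from the left. Matching cell (2021, β) against the colorbar gives 100.

100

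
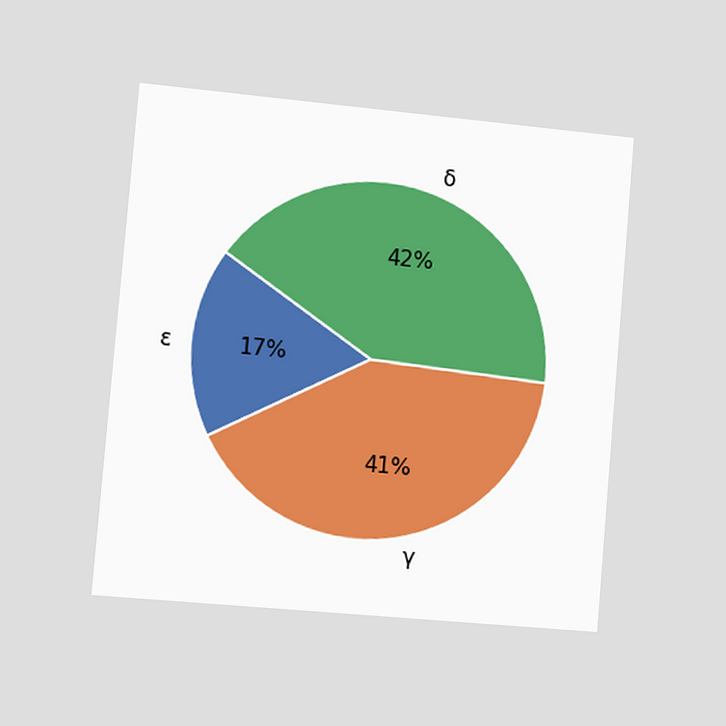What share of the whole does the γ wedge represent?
The chart is tilted about 5° clockwise and viewed slightly from the left. The γ slice takes up 41% of the pie.

41%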